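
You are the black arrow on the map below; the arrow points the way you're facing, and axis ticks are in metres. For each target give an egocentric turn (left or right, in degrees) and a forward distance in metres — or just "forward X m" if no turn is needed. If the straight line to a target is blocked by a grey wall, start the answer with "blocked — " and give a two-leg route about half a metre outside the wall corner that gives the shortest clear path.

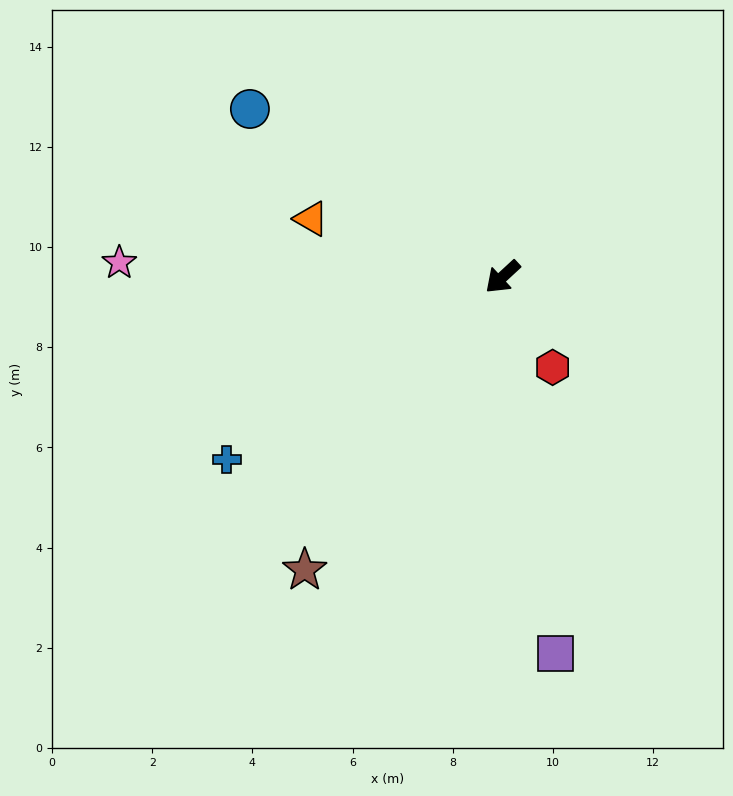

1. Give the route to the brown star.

turn left 13°, forward 7.1 m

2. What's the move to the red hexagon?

turn left 76°, forward 2.1 m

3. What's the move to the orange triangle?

turn right 60°, forward 4.0 m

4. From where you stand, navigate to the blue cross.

turn right 9°, forward 6.6 m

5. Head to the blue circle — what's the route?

turn right 76°, forward 6.1 m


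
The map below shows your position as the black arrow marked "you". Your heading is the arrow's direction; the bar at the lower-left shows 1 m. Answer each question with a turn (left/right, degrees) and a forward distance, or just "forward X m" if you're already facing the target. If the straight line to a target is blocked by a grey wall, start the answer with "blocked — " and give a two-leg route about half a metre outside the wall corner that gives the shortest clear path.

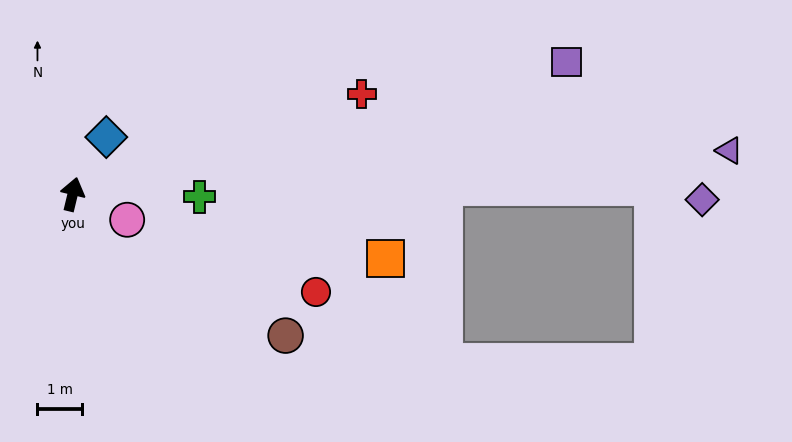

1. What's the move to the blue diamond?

turn right 17°, forward 1.5 m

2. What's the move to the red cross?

turn right 57°, forward 6.9 m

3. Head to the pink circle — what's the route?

turn right 102°, forward 1.4 m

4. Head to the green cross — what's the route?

turn right 78°, forward 2.9 m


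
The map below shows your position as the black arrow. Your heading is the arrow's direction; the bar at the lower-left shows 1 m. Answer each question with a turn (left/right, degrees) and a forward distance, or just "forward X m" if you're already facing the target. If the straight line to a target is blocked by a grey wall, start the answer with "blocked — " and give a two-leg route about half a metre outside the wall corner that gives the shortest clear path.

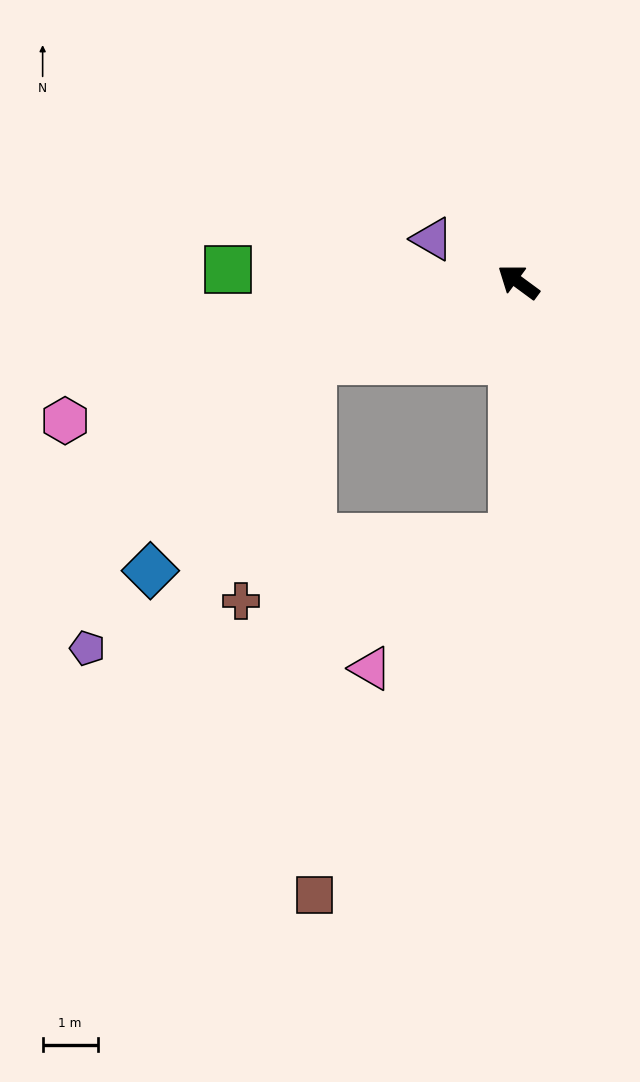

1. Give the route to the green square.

turn left 34°, forward 5.3 m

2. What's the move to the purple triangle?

turn left 10°, forward 1.7 m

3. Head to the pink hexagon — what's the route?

turn left 53°, forward 8.6 m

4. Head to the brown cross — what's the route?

blocked — turn left 57°, forward 4.0 m, then turn left 53°, forward 4.5 m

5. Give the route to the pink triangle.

blocked — turn left 125°, forward 4.6 m, then turn right 46°, forward 3.5 m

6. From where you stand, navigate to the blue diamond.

blocked — turn left 57°, forward 4.0 m, then turn left 32°, forward 4.8 m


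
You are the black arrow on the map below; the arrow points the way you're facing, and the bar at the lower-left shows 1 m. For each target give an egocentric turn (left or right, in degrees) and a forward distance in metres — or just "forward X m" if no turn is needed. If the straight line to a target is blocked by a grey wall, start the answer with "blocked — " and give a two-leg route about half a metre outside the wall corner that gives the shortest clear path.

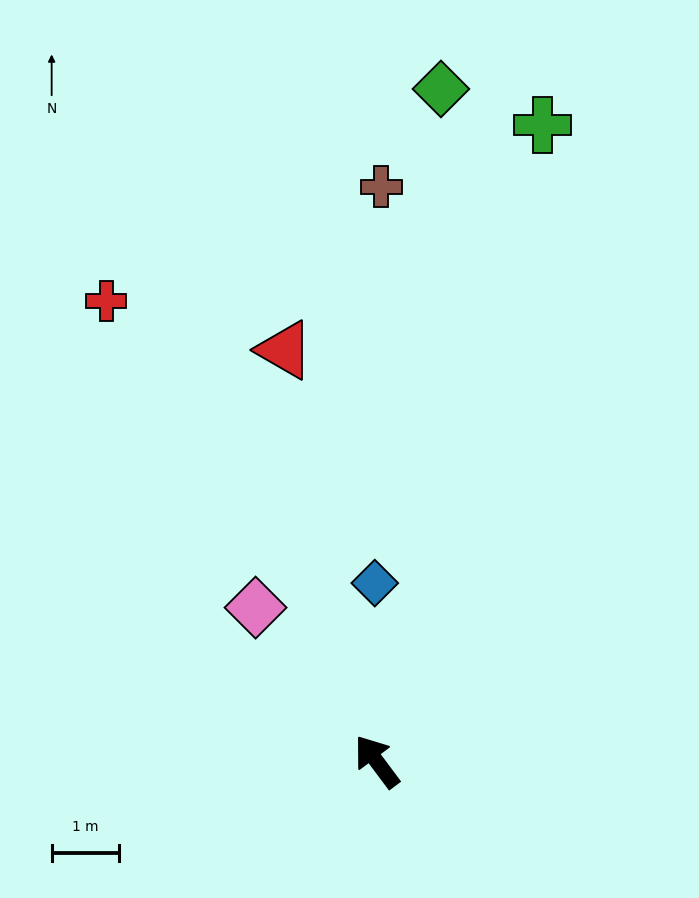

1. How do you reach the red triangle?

turn right 24°, forward 6.2 m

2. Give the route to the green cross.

turn right 51°, forward 9.7 m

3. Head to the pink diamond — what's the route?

forward 2.9 m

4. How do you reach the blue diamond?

turn right 36°, forward 2.6 m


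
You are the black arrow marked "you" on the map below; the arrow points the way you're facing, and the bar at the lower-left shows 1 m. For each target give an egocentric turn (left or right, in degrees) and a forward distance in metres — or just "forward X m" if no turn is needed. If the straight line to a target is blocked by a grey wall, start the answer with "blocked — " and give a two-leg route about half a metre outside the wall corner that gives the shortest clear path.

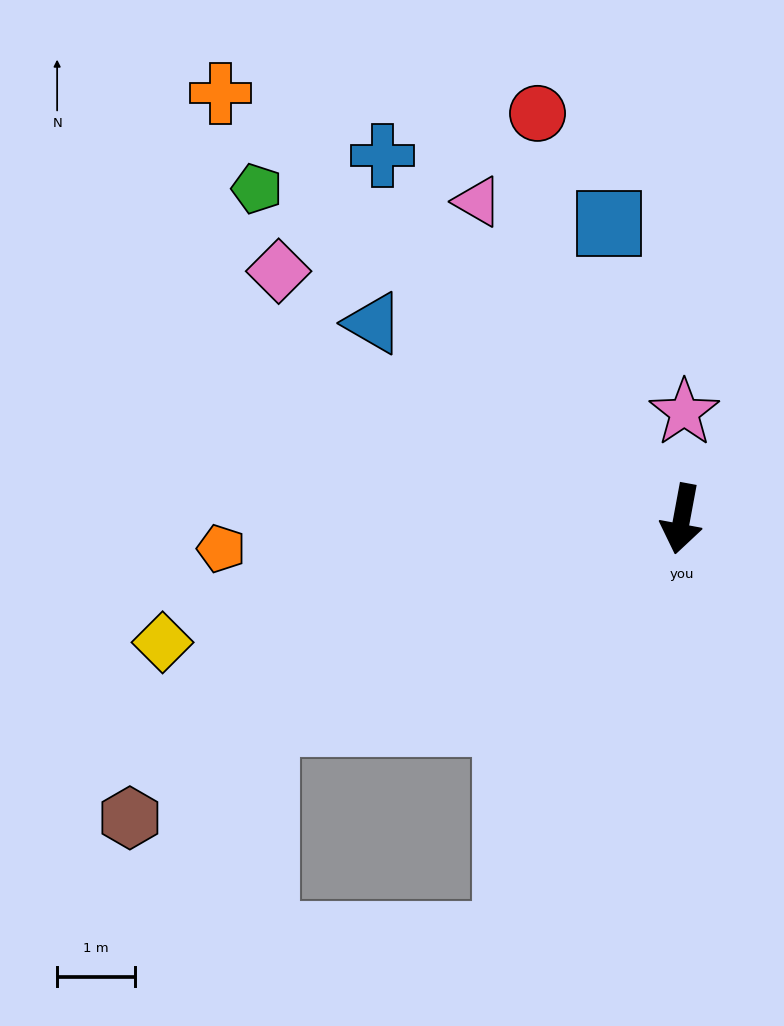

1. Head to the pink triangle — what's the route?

turn right 137°, forward 4.9 m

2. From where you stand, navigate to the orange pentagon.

turn right 76°, forward 6.0 m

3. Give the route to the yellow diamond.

turn right 66°, forward 6.9 m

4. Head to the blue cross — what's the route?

turn right 130°, forward 6.1 m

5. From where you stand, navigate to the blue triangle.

turn right 112°, forward 4.7 m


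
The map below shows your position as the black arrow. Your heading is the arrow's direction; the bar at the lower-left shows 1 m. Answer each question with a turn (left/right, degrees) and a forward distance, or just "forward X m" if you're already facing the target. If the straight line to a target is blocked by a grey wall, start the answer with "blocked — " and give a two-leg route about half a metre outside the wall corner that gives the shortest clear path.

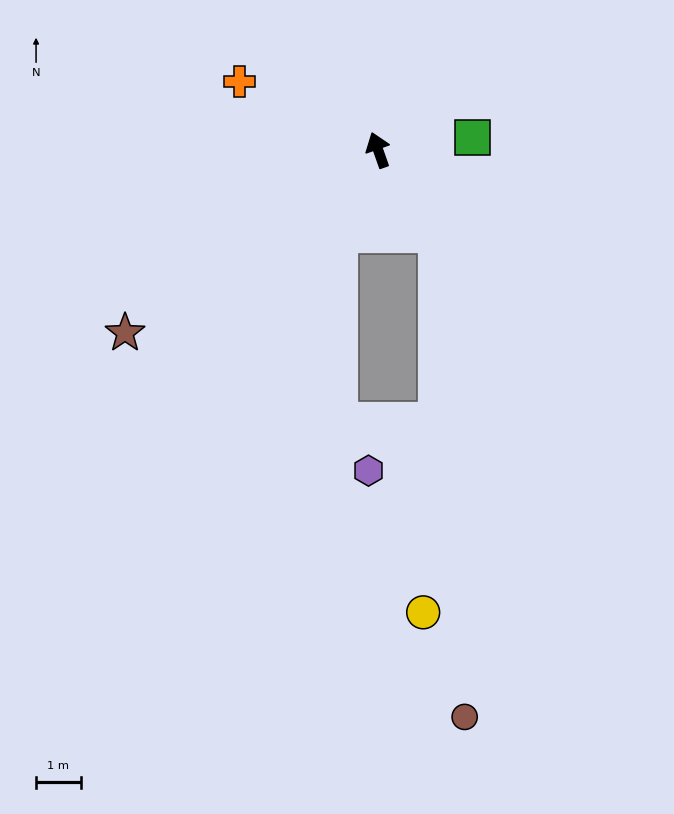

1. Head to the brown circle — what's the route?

blocked — turn right 164°, forward 2.3 m, then turn right 32°, forward 10.8 m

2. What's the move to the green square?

turn right 102°, forward 2.1 m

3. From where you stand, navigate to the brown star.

turn left 106°, forward 7.0 m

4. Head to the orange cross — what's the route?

turn left 44°, forward 3.4 m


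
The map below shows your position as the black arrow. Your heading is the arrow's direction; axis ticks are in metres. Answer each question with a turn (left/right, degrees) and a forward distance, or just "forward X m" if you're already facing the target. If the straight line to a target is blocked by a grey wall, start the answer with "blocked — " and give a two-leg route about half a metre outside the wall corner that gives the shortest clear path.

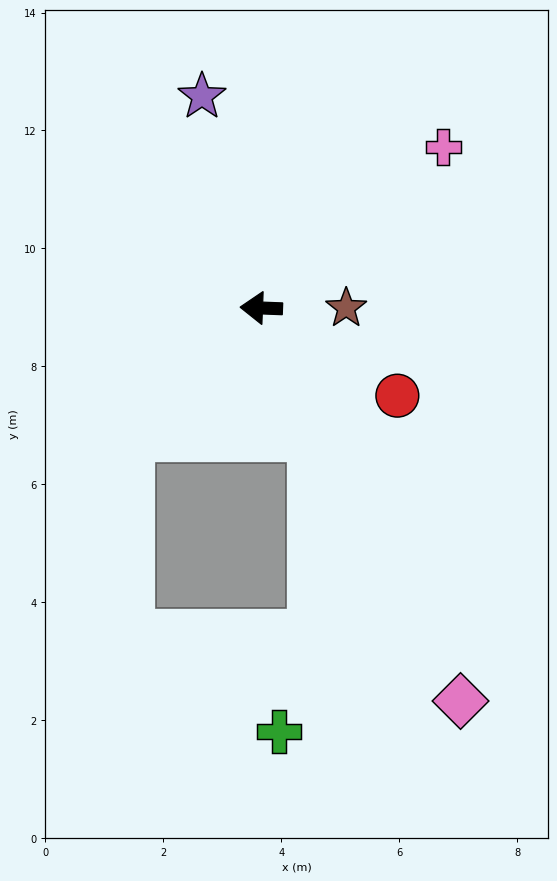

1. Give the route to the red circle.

turn left 149°, forward 2.7 m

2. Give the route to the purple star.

turn right 72°, forward 3.7 m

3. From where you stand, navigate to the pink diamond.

turn left 119°, forward 7.5 m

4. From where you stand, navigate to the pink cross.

turn right 136°, forward 4.1 m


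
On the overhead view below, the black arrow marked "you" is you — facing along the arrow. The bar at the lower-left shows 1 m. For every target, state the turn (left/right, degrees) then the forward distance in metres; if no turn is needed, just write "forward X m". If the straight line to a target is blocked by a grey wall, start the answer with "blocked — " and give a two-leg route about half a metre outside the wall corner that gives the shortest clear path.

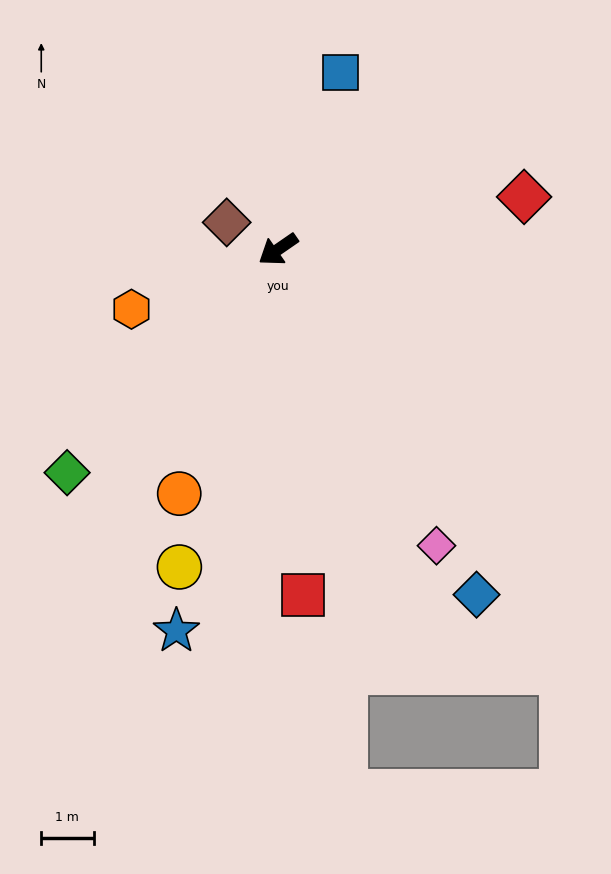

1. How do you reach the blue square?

turn right 144°, forward 3.6 m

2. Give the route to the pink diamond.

turn left 83°, forward 6.4 m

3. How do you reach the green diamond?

turn left 12°, forward 5.9 m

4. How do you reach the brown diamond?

turn right 62°, forward 1.1 m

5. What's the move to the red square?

turn left 59°, forward 6.6 m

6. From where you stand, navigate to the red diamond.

turn left 157°, forward 4.8 m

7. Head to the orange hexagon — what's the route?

turn right 12°, forward 3.0 m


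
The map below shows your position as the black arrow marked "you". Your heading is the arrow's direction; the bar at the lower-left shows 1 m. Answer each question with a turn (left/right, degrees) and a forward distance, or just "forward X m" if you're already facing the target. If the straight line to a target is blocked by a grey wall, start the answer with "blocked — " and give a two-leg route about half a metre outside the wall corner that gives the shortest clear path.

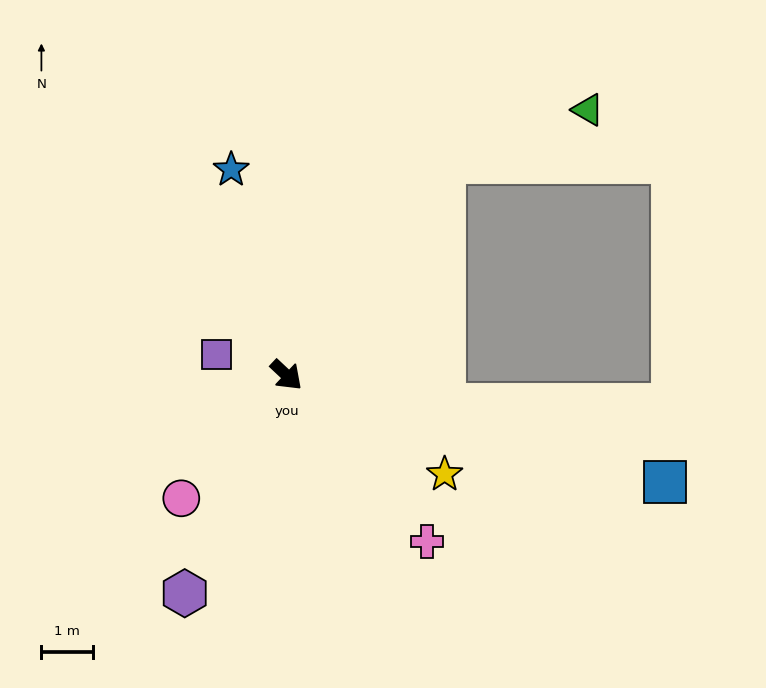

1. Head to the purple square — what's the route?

turn right 153°, forward 1.4 m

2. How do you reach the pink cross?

turn right 7°, forward 4.3 m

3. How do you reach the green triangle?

blocked — turn left 97°, forward 5.2 m, then turn right 34°, forward 3.0 m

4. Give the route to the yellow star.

turn left 11°, forward 3.6 m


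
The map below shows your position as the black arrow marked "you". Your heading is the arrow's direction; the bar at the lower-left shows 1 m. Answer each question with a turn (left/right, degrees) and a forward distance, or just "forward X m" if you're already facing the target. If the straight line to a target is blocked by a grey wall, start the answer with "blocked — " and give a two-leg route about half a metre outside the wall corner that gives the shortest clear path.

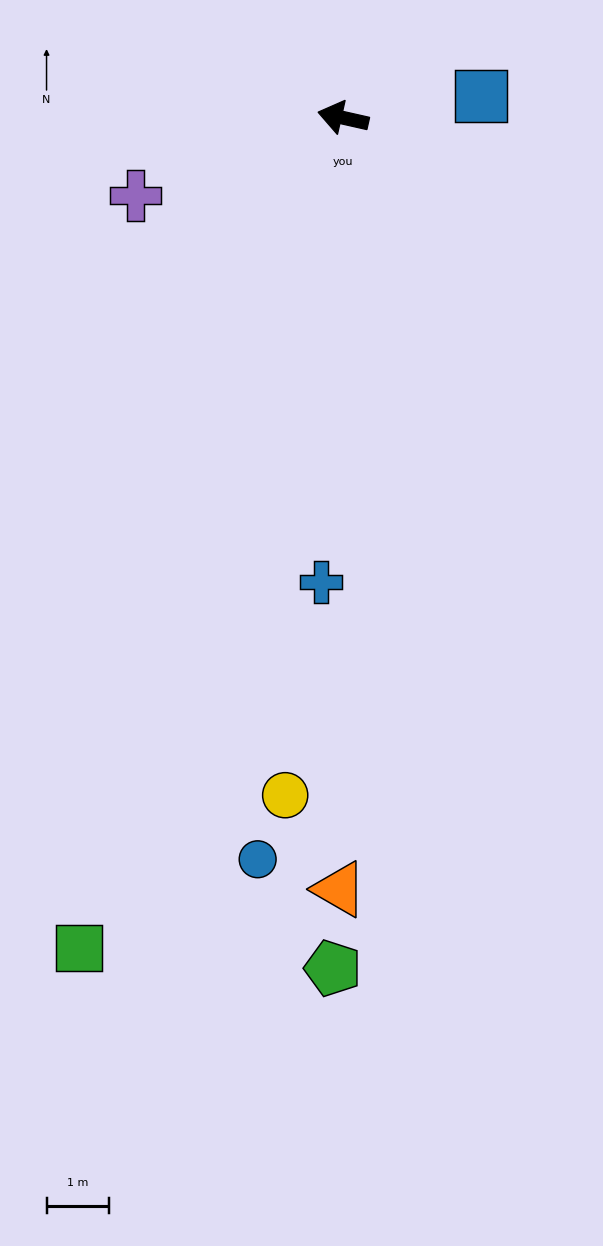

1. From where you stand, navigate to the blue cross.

turn left 100°, forward 7.4 m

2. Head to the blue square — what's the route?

turn right 158°, forward 2.2 m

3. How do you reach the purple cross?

turn left 33°, forward 3.5 m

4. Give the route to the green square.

turn left 85°, forward 13.9 m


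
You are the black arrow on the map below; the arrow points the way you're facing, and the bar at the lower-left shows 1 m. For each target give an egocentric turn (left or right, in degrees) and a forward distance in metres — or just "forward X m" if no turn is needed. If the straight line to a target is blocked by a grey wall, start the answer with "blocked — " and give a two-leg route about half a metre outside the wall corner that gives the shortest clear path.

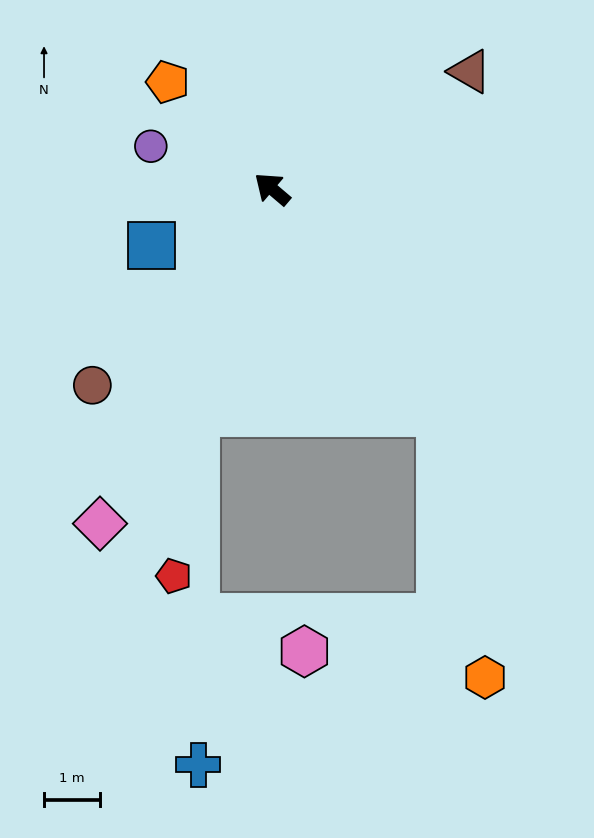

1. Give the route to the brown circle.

turn left 88°, forward 4.8 m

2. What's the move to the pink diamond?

turn left 103°, forward 6.8 m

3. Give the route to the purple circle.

turn left 21°, forward 2.3 m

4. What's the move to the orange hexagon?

blocked — turn left 167°, forward 5.0 m, then turn right 27°, forward 4.8 m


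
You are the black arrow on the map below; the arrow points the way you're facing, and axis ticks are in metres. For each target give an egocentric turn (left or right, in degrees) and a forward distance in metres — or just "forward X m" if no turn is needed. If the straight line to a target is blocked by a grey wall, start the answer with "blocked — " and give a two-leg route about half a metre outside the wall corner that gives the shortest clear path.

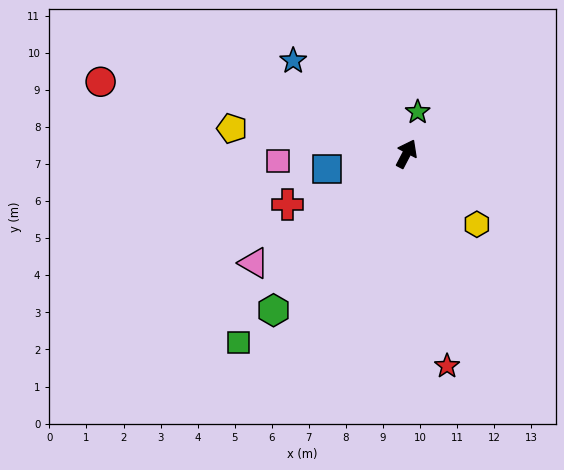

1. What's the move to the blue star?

turn left 78°, forward 4.0 m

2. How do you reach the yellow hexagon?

turn right 108°, forward 2.7 m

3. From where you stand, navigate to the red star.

turn right 142°, forward 5.8 m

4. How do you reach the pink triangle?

turn left 153°, forward 5.1 m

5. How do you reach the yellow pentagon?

turn left 109°, forward 4.8 m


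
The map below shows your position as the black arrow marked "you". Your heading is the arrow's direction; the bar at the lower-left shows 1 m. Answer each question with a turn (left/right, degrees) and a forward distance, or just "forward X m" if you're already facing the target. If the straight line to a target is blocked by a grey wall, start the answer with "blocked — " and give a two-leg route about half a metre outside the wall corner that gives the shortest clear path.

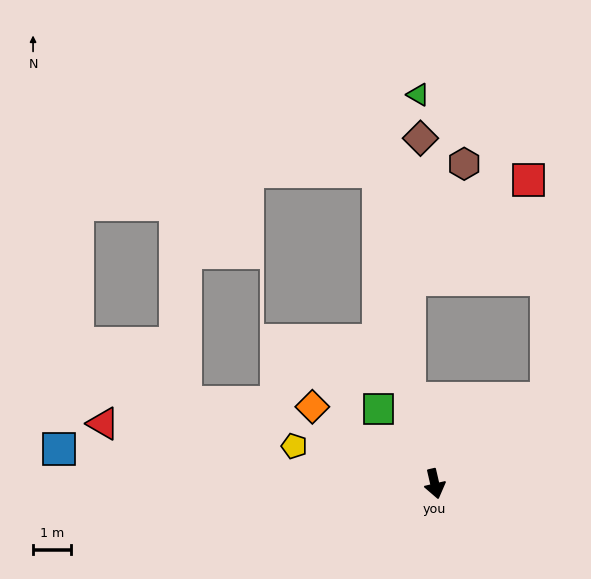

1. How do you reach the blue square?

turn right 108°, forward 9.9 m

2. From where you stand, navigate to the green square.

turn right 156°, forward 2.5 m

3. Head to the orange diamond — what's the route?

turn right 135°, forward 3.8 m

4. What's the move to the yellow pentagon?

turn right 118°, forward 3.8 m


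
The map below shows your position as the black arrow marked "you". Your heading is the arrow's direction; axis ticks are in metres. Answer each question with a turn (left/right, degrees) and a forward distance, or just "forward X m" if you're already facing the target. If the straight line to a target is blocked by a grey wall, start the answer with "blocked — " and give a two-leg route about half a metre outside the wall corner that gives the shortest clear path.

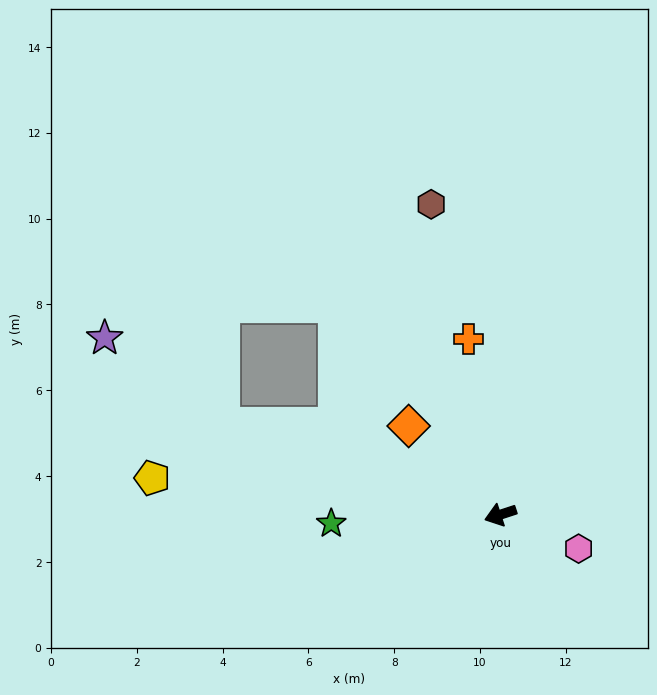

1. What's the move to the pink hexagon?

turn left 138°, forward 2.0 m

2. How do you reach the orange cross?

turn right 98°, forward 4.2 m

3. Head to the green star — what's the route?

turn right 15°, forward 3.9 m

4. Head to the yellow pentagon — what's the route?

turn right 24°, forward 8.2 m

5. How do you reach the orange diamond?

turn right 62°, forward 3.0 m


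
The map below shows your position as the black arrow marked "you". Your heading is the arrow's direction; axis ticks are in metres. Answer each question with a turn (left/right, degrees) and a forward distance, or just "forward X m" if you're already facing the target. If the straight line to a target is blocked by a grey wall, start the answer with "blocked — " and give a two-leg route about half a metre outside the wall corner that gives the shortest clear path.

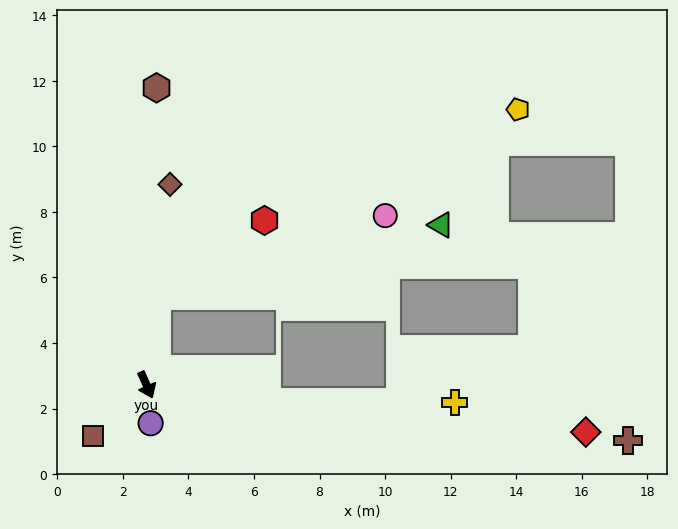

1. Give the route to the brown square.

turn right 70°, forward 2.3 m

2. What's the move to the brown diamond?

turn left 149°, forward 6.2 m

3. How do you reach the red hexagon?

blocked — turn left 149°, forward 2.7 m, then turn right 48°, forward 4.0 m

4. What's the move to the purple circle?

turn right 18°, forward 1.2 m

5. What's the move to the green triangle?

blocked — turn left 149°, forward 2.7 m, then turn right 69°, forward 8.9 m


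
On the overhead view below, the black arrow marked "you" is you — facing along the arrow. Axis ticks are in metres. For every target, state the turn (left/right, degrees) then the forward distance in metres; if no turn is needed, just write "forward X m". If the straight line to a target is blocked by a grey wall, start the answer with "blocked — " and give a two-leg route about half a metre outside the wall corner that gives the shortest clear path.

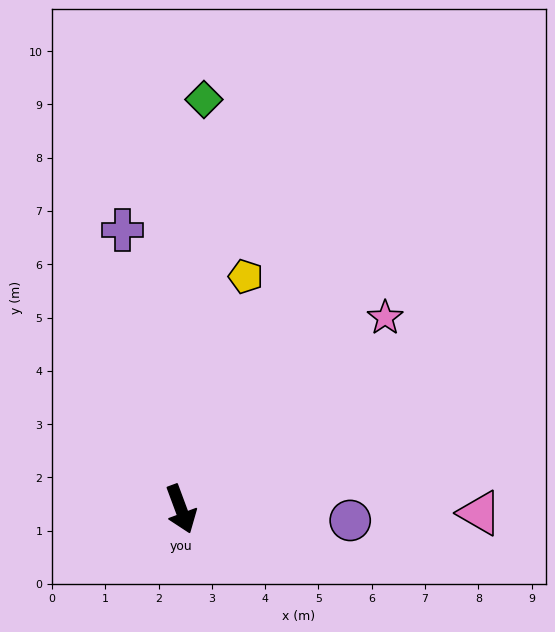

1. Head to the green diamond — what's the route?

turn left 156°, forward 7.7 m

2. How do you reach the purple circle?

turn left 66°, forward 3.2 m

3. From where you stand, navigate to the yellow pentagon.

turn left 144°, forward 4.5 m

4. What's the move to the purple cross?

turn left 171°, forward 5.3 m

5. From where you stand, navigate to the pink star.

turn left 113°, forward 5.3 m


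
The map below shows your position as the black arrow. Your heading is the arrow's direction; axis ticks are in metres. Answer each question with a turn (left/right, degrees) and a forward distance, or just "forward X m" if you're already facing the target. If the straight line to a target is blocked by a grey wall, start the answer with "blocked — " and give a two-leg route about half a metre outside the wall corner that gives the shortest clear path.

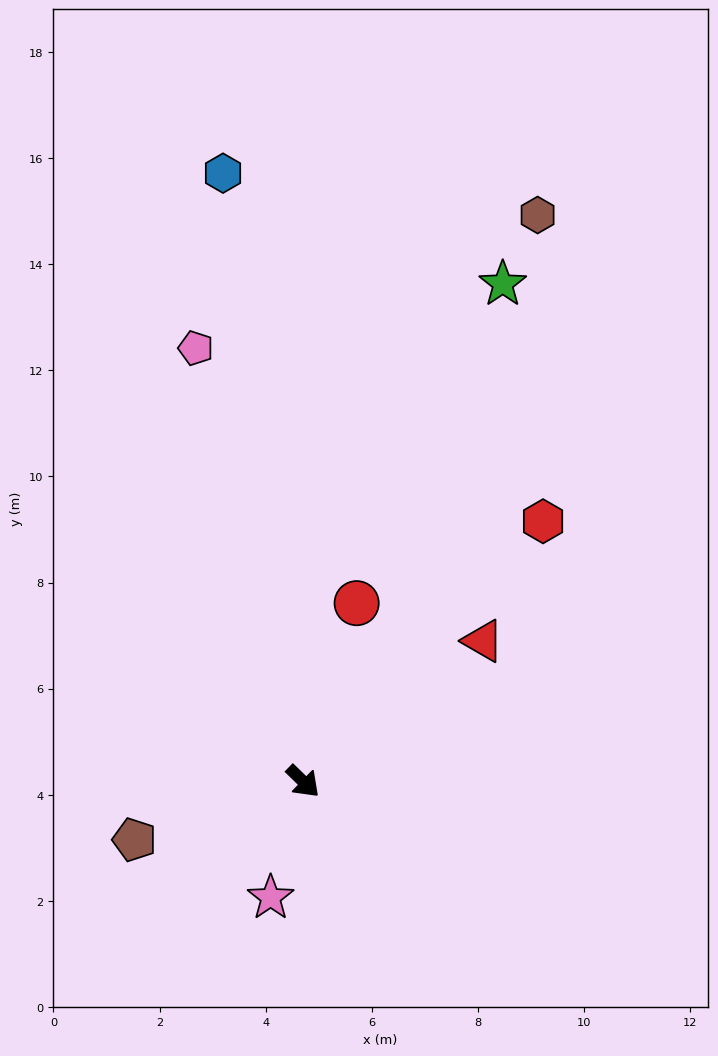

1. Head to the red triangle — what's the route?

turn left 82°, forward 4.3 m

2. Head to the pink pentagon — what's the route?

turn left 148°, forward 8.4 m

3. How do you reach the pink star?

turn right 61°, forward 2.3 m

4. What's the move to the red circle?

turn left 118°, forward 3.5 m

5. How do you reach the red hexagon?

turn left 92°, forward 6.7 m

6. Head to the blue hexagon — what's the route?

turn left 142°, forward 11.6 m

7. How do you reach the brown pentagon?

turn right 117°, forward 3.4 m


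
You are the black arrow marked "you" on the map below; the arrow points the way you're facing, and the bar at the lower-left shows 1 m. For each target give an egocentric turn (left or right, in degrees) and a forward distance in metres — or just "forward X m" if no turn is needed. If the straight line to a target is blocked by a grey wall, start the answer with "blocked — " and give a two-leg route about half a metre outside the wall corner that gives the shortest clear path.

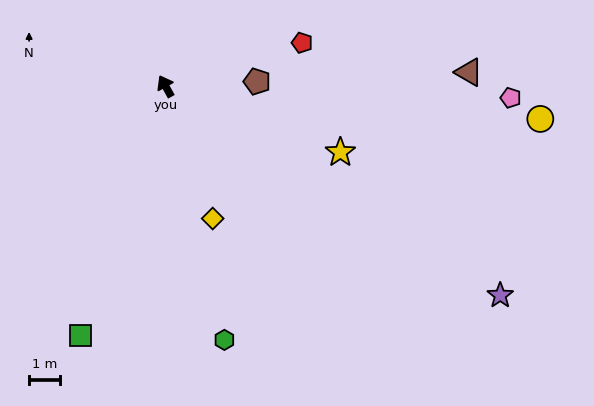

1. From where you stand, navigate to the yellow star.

turn right 140°, forward 6.0 m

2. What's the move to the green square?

turn left 132°, forward 8.5 m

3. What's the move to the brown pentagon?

turn right 116°, forward 3.0 m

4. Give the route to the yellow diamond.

turn left 171°, forward 4.5 m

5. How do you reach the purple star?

turn right 151°, forward 12.8 m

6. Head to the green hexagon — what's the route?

turn left 164°, forward 8.4 m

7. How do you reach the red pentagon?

turn right 101°, forward 4.6 m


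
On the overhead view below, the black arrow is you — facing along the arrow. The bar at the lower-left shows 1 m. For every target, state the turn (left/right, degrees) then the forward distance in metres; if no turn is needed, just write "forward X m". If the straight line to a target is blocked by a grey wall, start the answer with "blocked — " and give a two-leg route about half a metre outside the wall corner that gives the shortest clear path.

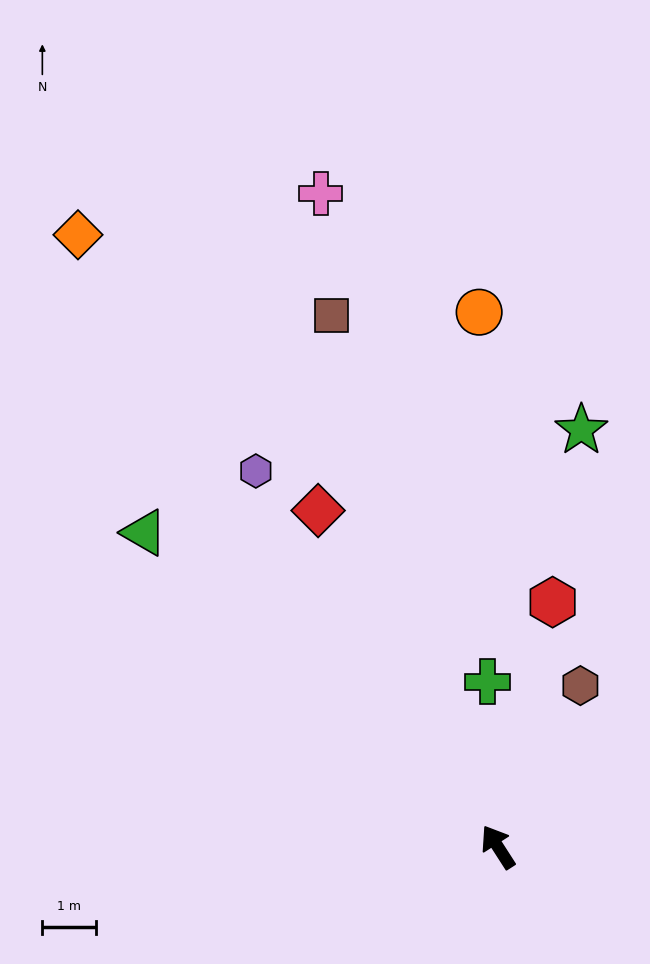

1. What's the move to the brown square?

turn right 15°, forward 10.3 m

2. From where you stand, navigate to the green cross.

turn right 29°, forward 3.1 m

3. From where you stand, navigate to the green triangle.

turn left 16°, forward 8.8 m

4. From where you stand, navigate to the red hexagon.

turn right 45°, forward 4.7 m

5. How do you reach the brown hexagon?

turn right 60°, forward 3.4 m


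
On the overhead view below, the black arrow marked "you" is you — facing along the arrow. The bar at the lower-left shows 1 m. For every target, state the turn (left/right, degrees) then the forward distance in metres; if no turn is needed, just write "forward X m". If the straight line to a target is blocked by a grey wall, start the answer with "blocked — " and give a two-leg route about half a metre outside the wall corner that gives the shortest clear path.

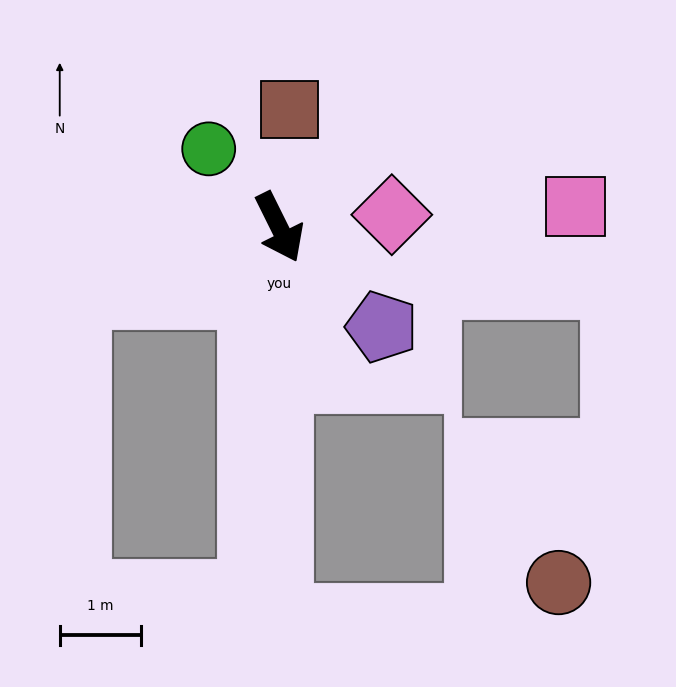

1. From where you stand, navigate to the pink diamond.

turn left 70°, forward 1.4 m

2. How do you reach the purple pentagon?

turn left 19°, forward 1.8 m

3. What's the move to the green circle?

turn right 164°, forward 1.3 m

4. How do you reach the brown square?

turn left 149°, forward 1.5 m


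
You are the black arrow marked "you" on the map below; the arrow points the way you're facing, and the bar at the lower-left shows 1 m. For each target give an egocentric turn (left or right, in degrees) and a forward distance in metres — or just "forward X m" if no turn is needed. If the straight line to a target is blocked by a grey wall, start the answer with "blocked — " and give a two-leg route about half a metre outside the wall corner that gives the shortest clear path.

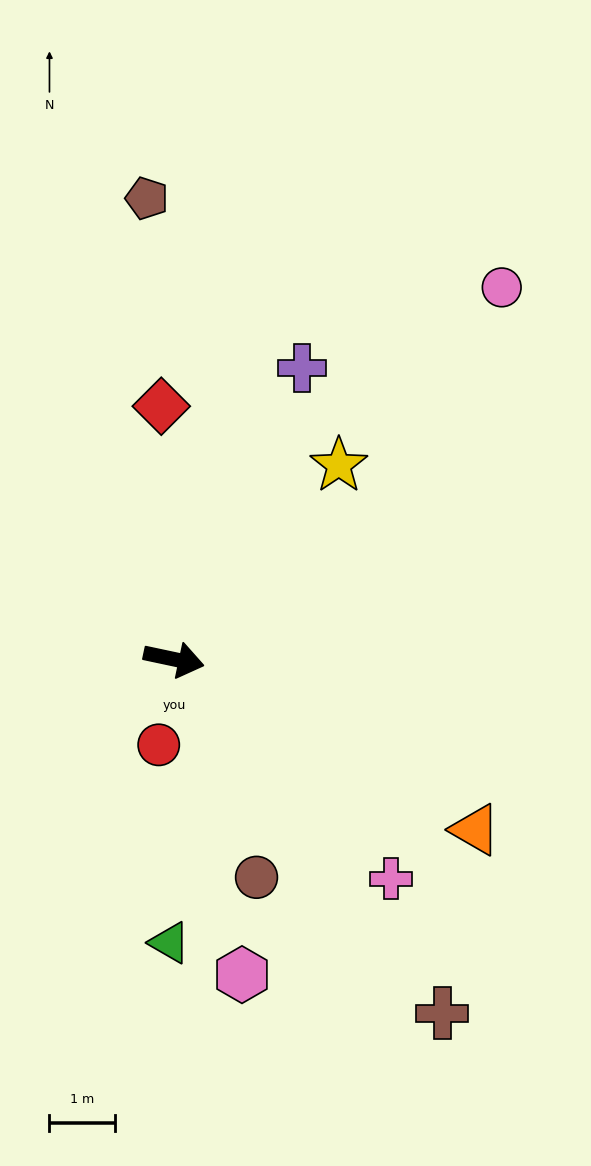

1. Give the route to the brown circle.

turn right 57°, forward 3.6 m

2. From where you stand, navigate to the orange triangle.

turn right 18°, forward 5.3 m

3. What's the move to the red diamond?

turn left 105°, forward 3.9 m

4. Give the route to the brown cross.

turn right 41°, forward 6.8 m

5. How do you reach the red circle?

turn right 88°, forward 1.3 m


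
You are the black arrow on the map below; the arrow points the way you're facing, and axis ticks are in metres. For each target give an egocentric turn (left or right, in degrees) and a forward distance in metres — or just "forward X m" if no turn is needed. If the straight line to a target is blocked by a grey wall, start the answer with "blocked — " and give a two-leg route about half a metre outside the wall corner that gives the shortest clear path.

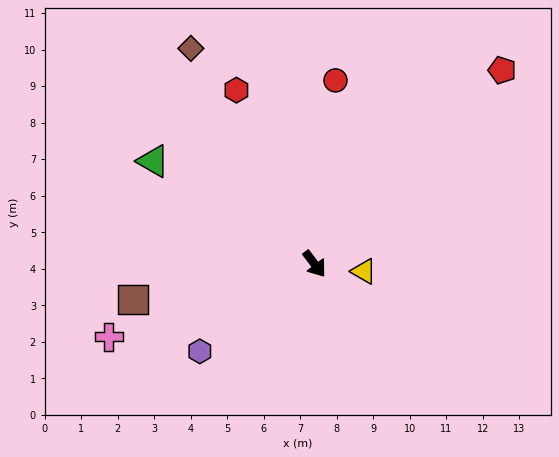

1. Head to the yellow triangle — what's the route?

turn left 44°, forward 1.4 m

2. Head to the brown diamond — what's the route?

turn left 173°, forward 6.8 m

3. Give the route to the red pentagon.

turn left 99°, forward 7.4 m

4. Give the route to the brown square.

turn right 116°, forward 5.1 m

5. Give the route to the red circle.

turn left 136°, forward 5.1 m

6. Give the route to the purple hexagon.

turn right 90°, forward 3.9 m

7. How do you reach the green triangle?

turn right 160°, forward 5.2 m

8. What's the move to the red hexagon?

turn left 167°, forward 5.2 m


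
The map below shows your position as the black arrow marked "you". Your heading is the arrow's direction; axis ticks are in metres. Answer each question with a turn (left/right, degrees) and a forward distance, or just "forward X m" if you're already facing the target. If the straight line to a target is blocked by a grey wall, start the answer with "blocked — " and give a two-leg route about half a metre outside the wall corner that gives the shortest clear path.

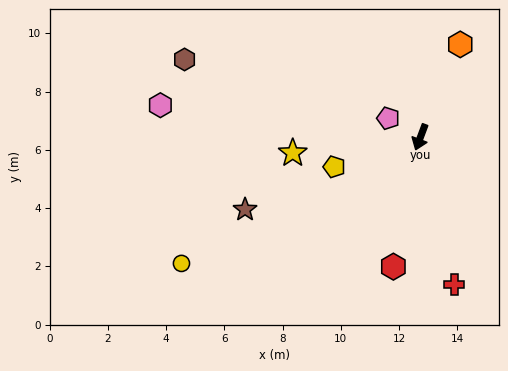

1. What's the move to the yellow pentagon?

turn right 50°, forward 3.1 m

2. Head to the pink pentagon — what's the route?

turn right 100°, forward 1.3 m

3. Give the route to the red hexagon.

turn left 9°, forward 4.5 m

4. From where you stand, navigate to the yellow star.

turn right 62°, forward 4.4 m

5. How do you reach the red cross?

turn left 33°, forward 5.2 m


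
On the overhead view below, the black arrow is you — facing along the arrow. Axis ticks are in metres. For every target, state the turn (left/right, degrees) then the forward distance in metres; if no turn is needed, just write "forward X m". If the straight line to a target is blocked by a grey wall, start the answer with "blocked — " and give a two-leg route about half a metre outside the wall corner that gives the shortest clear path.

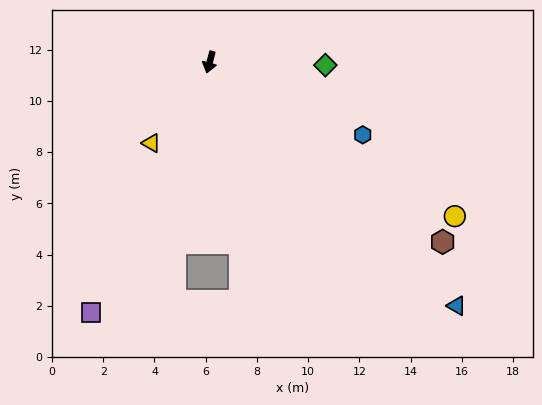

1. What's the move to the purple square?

turn right 10°, forward 10.8 m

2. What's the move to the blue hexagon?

turn left 80°, forward 6.6 m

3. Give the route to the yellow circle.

turn left 73°, forward 11.3 m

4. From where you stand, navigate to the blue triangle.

turn left 60°, forward 13.5 m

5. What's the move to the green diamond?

turn left 104°, forward 4.5 m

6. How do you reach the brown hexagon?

turn left 67°, forward 11.5 m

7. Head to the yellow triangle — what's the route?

turn right 21°, forward 3.9 m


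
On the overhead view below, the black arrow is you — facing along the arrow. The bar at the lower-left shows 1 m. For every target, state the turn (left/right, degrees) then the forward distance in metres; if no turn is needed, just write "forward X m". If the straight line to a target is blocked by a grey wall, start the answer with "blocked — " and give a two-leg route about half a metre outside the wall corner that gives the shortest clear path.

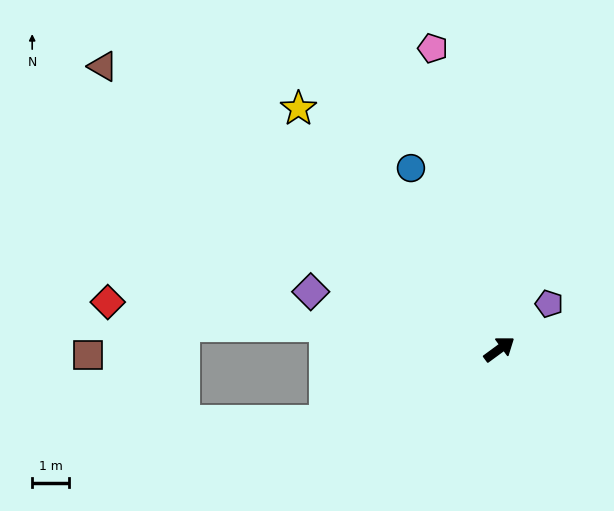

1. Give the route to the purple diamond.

turn left 127°, forward 5.3 m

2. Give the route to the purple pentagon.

turn left 6°, forward 1.8 m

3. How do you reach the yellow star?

turn left 94°, forward 8.4 m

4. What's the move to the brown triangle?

turn left 108°, forward 13.1 m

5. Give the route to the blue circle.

turn left 80°, forward 5.4 m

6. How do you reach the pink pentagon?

turn left 66°, forward 8.3 m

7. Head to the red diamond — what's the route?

turn left 137°, forward 10.6 m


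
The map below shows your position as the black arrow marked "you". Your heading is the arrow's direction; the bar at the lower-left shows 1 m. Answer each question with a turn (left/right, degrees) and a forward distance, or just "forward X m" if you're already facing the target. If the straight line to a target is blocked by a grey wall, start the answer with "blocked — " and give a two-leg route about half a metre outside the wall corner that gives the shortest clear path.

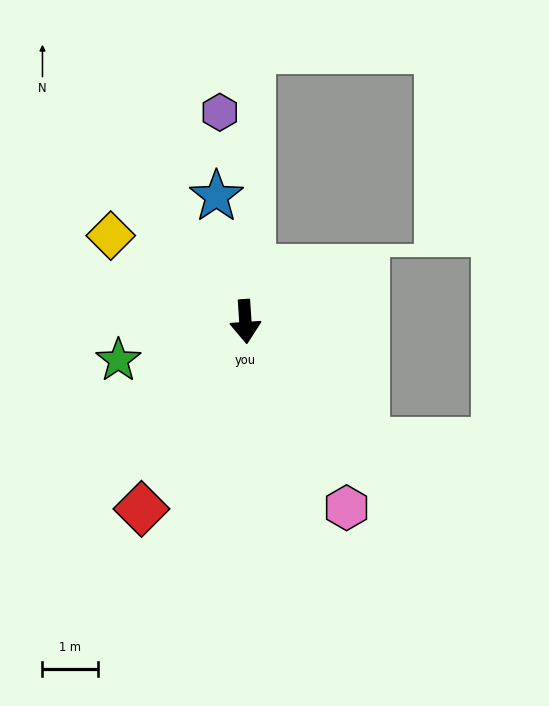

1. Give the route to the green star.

turn right 77°, forward 2.4 m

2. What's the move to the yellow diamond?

turn right 126°, forward 2.9 m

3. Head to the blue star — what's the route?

turn right 171°, forward 2.3 m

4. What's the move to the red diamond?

turn right 33°, forward 3.9 m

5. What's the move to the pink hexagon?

turn left 25°, forward 3.8 m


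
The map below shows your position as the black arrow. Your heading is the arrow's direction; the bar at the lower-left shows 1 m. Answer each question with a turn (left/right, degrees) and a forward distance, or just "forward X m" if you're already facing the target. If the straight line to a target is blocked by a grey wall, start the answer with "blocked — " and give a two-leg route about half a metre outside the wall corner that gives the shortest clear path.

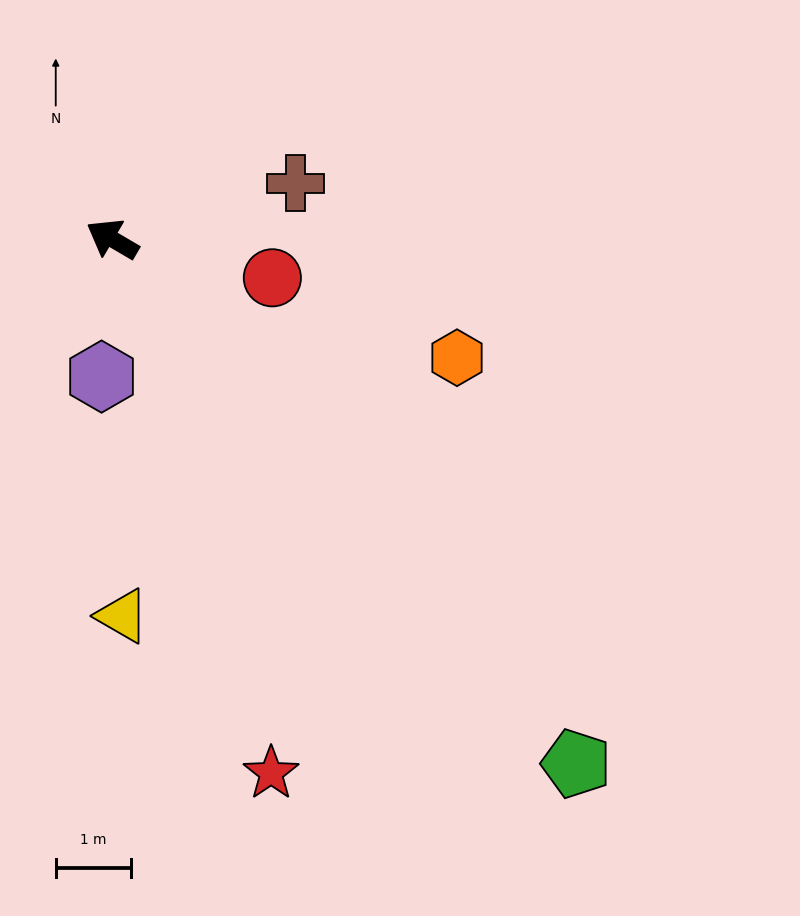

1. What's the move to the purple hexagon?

turn left 116°, forward 1.8 m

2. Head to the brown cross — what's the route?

turn right 133°, forward 2.6 m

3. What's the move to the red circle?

turn right 163°, forward 2.2 m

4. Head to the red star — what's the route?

turn left 137°, forward 7.4 m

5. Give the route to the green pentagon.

turn left 162°, forward 9.4 m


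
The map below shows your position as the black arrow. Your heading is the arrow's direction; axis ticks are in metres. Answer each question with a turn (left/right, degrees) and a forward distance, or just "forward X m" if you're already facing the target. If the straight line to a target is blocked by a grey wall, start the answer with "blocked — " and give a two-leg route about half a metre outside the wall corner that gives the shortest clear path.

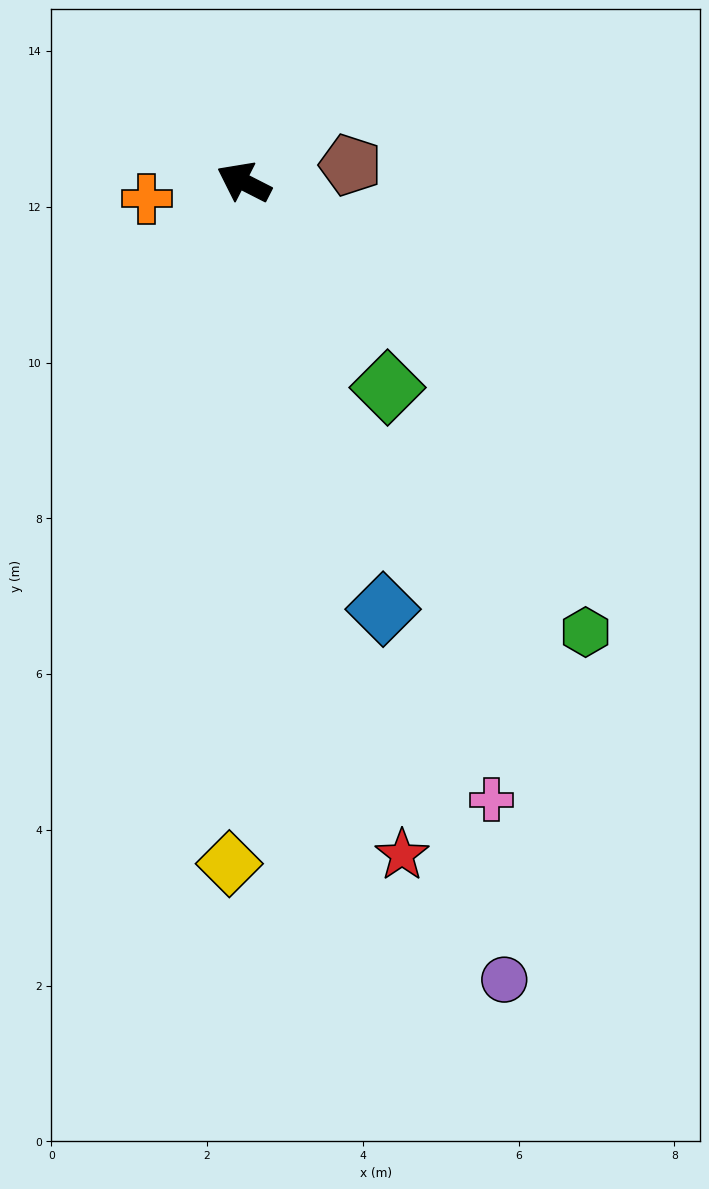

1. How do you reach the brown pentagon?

turn right 144°, forward 1.4 m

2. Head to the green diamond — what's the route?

turn left 152°, forward 3.2 m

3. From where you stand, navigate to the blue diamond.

turn left 135°, forward 5.8 m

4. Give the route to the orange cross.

turn left 37°, forward 1.3 m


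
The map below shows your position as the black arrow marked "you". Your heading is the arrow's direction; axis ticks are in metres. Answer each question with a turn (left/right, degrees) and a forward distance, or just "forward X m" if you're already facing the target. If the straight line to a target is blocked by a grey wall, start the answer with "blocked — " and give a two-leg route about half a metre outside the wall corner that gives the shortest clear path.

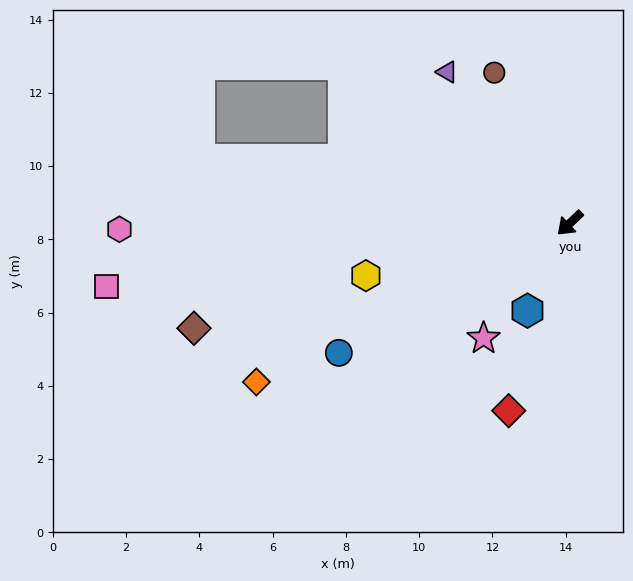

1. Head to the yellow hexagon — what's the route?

turn right 29°, forward 5.8 m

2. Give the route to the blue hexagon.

turn left 21°, forward 2.7 m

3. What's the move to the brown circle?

turn right 107°, forward 4.6 m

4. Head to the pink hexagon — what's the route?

turn right 42°, forward 12.3 m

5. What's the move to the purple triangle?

turn right 94°, forward 5.3 m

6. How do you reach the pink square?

turn right 35°, forward 12.8 m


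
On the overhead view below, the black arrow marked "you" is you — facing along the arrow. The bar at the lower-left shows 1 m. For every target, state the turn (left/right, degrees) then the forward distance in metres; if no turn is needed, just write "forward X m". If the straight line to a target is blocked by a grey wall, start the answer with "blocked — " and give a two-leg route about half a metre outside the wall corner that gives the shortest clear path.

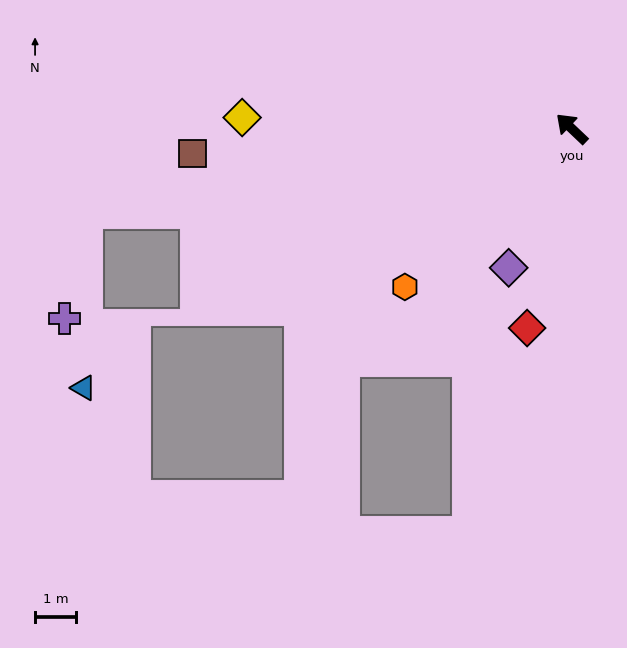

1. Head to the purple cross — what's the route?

blocked — turn left 53°, forward 12.1 m, then turn left 69°, forward 2.7 m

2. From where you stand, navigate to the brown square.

turn left 47°, forward 9.3 m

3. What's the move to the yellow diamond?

turn left 42°, forward 8.1 m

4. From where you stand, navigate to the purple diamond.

turn left 109°, forward 3.8 m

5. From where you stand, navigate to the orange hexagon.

turn left 87°, forward 5.6 m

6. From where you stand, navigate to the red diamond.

turn left 121°, forward 5.0 m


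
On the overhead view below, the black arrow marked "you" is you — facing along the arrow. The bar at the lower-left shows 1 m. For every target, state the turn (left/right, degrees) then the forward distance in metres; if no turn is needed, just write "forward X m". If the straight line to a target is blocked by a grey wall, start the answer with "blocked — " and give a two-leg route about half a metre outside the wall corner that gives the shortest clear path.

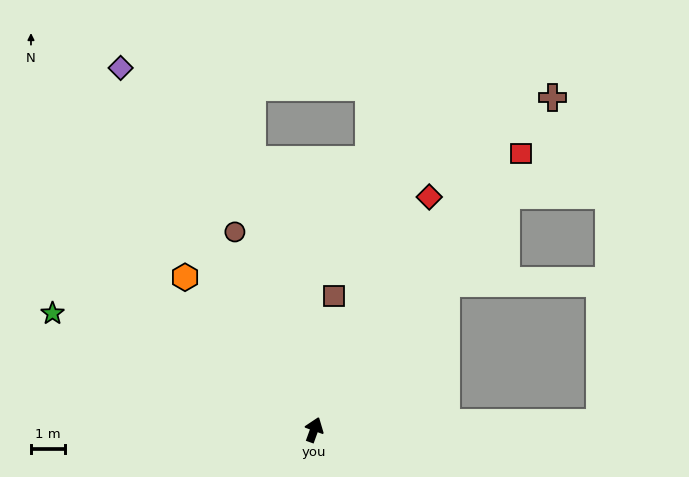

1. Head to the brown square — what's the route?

turn left 11°, forward 4.0 m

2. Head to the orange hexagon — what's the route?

turn left 60°, forward 5.9 m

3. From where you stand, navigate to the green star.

turn left 86°, forward 8.4 m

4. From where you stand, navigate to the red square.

turn right 17°, forward 10.2 m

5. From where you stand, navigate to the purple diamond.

turn left 48°, forward 12.1 m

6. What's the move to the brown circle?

turn left 42°, forward 6.3 m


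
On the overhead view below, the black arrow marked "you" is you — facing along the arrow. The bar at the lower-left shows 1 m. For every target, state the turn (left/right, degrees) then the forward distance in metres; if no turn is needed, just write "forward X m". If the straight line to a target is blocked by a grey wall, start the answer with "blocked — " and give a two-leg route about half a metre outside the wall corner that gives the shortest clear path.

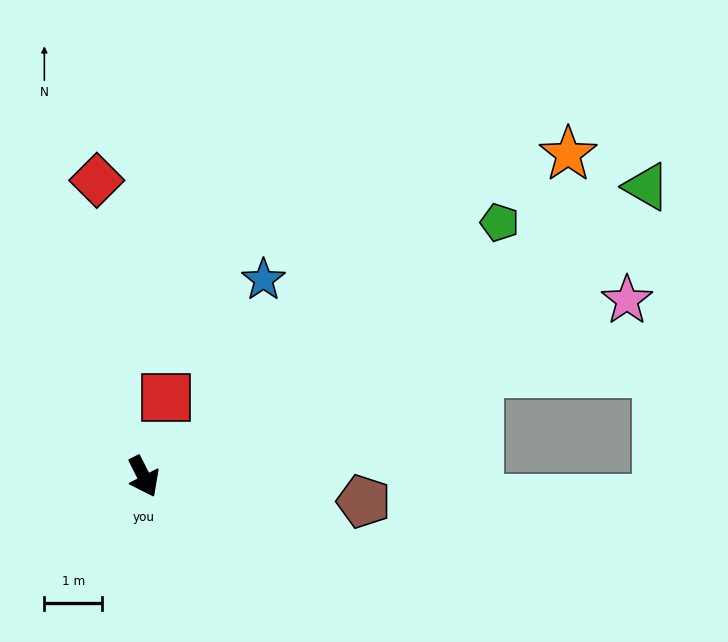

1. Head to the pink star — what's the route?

turn left 83°, forward 8.9 m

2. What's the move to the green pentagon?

turn left 99°, forward 7.6 m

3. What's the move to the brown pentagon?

turn left 57°, forward 3.8 m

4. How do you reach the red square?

turn left 138°, forward 1.4 m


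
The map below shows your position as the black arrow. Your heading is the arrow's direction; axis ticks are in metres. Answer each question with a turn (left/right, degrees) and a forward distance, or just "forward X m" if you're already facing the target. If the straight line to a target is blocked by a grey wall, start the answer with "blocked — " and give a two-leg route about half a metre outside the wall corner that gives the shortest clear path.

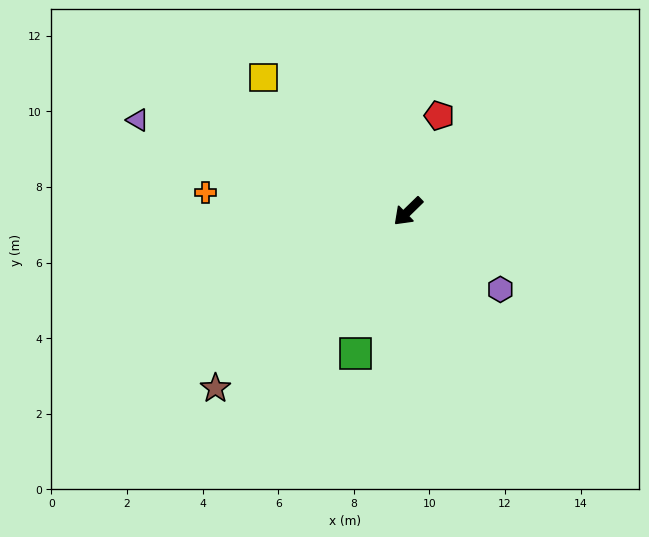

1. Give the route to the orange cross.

turn right 50°, forward 5.4 m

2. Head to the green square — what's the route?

turn left 26°, forward 4.0 m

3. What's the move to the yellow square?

turn right 87°, forward 5.2 m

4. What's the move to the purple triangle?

turn right 63°, forward 7.5 m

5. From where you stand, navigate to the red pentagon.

turn right 152°, forward 2.7 m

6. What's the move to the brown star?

forward 6.9 m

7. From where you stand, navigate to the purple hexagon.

turn left 96°, forward 3.2 m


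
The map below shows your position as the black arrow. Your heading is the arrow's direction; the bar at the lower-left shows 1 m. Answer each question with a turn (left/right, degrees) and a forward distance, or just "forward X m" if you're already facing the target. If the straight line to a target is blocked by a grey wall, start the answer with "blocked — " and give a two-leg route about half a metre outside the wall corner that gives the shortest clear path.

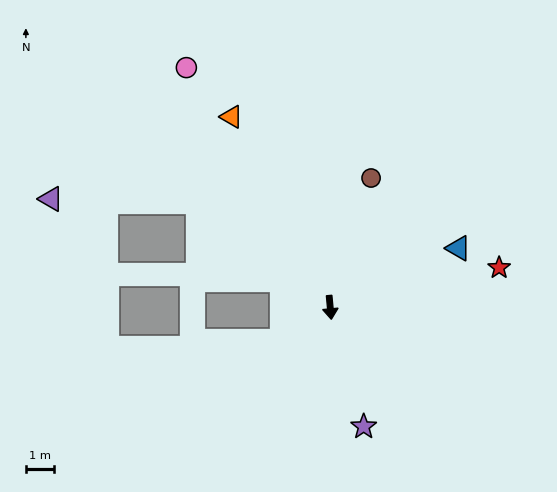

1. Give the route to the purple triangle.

blocked — turn right 134°, forward 6.1 m, then turn left 37°, forward 5.3 m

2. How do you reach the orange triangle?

turn right 158°, forward 7.7 m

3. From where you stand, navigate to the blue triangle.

turn left 109°, forward 5.1 m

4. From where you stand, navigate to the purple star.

turn left 10°, forward 4.4 m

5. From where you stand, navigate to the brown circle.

turn left 157°, forward 4.9 m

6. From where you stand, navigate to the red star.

turn left 98°, forward 6.2 m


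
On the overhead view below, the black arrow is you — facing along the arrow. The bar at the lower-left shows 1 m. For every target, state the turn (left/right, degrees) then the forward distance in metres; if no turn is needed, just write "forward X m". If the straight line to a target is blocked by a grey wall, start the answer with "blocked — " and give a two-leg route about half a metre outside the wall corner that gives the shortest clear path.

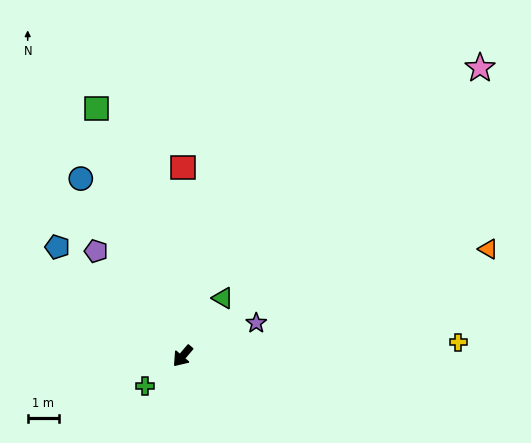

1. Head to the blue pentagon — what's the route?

turn right 91°, forward 5.4 m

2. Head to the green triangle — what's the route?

turn right 174°, forward 2.3 m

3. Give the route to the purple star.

turn left 155°, forward 2.6 m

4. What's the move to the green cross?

turn right 11°, forward 1.6 m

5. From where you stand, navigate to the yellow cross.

turn left 133°, forward 9.0 m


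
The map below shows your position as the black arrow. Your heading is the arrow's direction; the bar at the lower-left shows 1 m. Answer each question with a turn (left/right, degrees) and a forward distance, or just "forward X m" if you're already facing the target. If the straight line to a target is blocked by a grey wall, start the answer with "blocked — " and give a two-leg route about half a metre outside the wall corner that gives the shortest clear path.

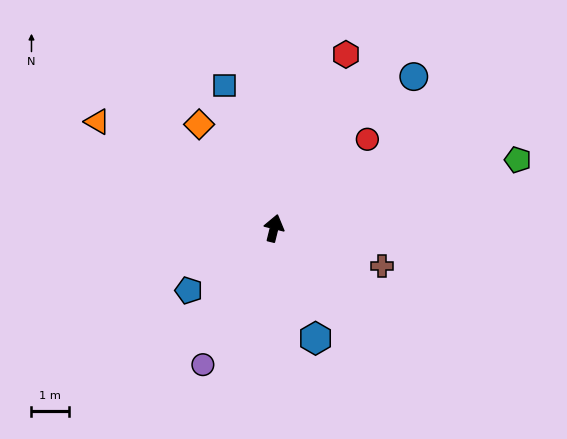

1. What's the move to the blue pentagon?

turn left 140°, forward 2.8 m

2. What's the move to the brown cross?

turn right 95°, forward 3.1 m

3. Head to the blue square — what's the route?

turn left 33°, forward 4.1 m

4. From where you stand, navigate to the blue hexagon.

turn right 146°, forward 3.2 m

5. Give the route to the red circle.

turn right 32°, forward 3.5 m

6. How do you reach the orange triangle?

turn left 73°, forward 5.5 m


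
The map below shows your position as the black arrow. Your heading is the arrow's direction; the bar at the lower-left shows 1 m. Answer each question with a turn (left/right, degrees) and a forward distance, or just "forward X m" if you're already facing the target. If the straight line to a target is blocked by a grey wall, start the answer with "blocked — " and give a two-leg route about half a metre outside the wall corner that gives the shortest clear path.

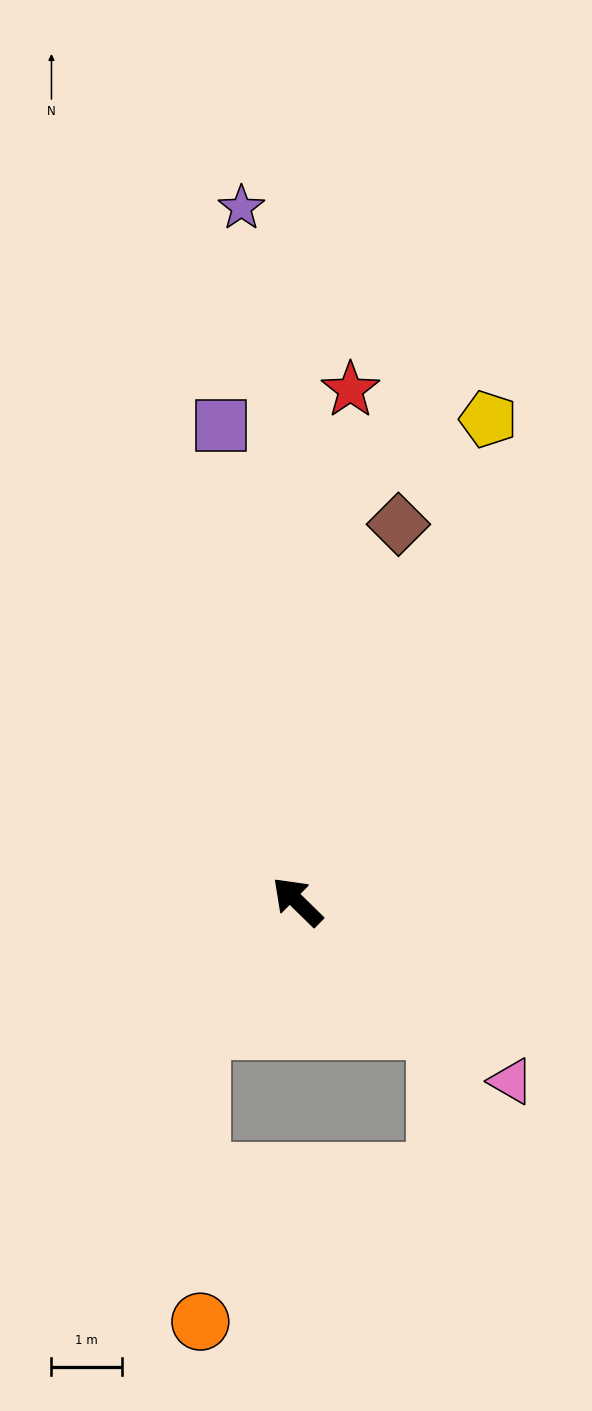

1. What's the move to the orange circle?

blocked — turn left 97°, forward 2.3 m, then turn left 37°, forward 4.2 m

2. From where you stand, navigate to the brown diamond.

turn right 61°, forward 5.6 m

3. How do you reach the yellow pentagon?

turn right 67°, forward 7.4 m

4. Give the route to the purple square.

turn right 36°, forward 6.9 m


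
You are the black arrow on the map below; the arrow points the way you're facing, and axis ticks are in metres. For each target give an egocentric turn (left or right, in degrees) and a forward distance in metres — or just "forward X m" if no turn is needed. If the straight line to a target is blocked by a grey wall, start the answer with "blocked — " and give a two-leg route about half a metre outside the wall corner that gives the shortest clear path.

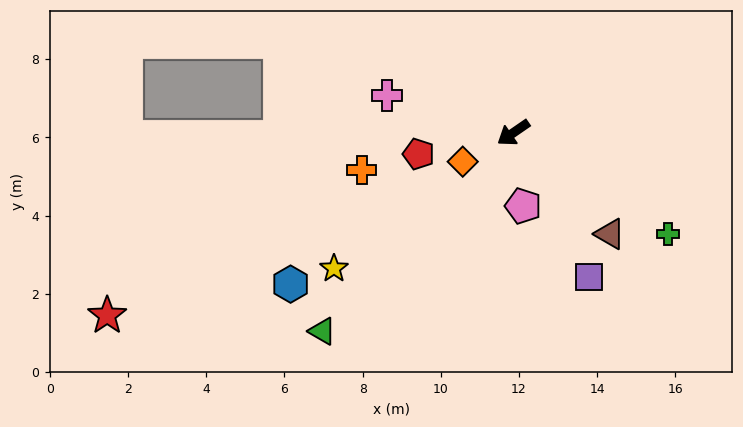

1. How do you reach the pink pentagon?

turn left 63°, forward 1.9 m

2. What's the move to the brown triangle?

turn left 99°, forward 3.6 m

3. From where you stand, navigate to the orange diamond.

turn right 5°, forward 1.5 m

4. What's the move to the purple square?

turn left 83°, forward 4.2 m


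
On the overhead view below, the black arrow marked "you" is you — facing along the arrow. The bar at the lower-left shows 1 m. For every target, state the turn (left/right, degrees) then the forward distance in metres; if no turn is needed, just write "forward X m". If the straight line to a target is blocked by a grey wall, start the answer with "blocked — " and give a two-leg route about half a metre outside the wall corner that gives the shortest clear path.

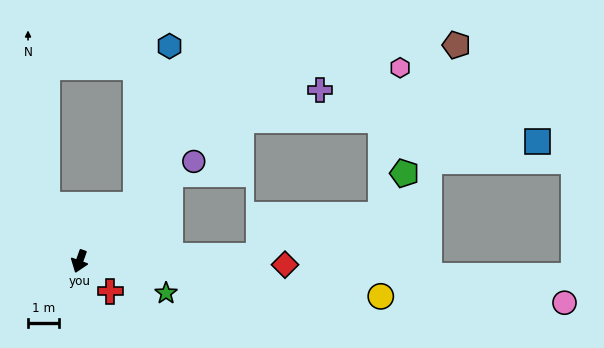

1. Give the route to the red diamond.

turn left 109°, forward 6.7 m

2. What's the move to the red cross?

turn left 66°, forward 1.4 m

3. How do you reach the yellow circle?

turn left 103°, forward 9.9 m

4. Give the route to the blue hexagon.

blocked — turn left 155°, forward 2.6 m, then turn left 33°, forward 5.3 m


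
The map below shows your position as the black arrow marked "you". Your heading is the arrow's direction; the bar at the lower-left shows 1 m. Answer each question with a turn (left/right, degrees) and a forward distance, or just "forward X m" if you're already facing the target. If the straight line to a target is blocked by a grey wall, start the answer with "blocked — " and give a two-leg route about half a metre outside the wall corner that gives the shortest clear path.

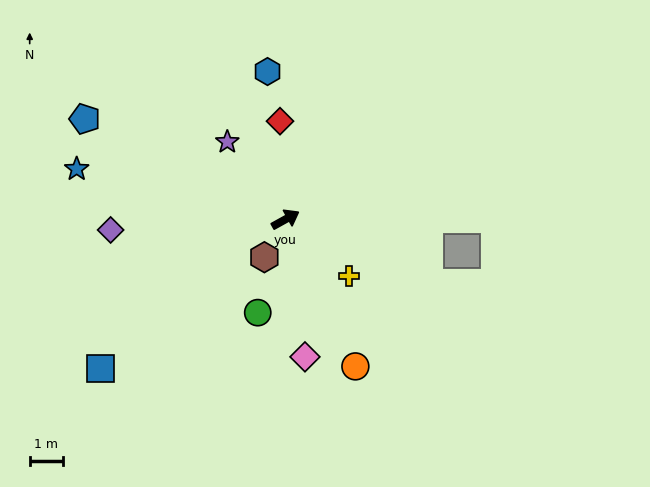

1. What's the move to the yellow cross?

turn right 71°, forward 2.6 m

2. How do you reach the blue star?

turn left 137°, forward 6.5 m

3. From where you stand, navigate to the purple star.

turn left 98°, forward 3.0 m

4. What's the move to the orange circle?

turn right 94°, forward 5.0 m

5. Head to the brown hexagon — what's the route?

turn right 148°, forward 1.3 m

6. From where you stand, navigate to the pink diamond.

turn right 111°, forward 4.2 m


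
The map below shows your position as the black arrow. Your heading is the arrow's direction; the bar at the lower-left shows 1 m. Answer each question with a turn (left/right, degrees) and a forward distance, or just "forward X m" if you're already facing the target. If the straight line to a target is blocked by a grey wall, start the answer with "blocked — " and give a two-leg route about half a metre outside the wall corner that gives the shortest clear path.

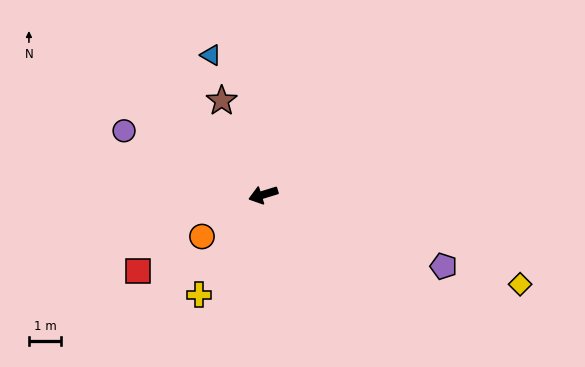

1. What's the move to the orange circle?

turn left 17°, forward 2.3 m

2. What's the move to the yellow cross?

turn left 40°, forward 3.7 m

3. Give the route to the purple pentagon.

turn left 141°, forward 6.0 m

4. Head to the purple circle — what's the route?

turn right 42°, forward 4.7 m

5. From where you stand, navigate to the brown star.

turn right 83°, forward 3.2 m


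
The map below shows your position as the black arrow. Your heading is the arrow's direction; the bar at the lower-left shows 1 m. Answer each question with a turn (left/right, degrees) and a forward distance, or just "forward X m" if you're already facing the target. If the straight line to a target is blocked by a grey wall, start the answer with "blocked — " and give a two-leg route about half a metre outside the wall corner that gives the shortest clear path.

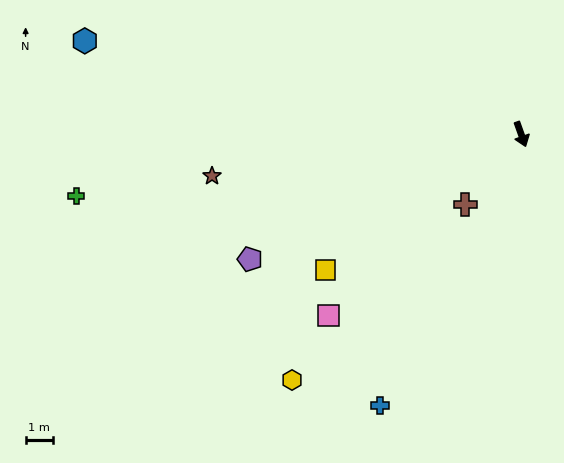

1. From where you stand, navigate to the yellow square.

turn right 75°, forward 8.7 m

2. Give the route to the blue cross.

turn right 47°, forward 11.1 m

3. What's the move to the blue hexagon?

turn right 122°, forward 16.2 m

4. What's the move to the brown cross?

turn right 58°, forward 3.3 m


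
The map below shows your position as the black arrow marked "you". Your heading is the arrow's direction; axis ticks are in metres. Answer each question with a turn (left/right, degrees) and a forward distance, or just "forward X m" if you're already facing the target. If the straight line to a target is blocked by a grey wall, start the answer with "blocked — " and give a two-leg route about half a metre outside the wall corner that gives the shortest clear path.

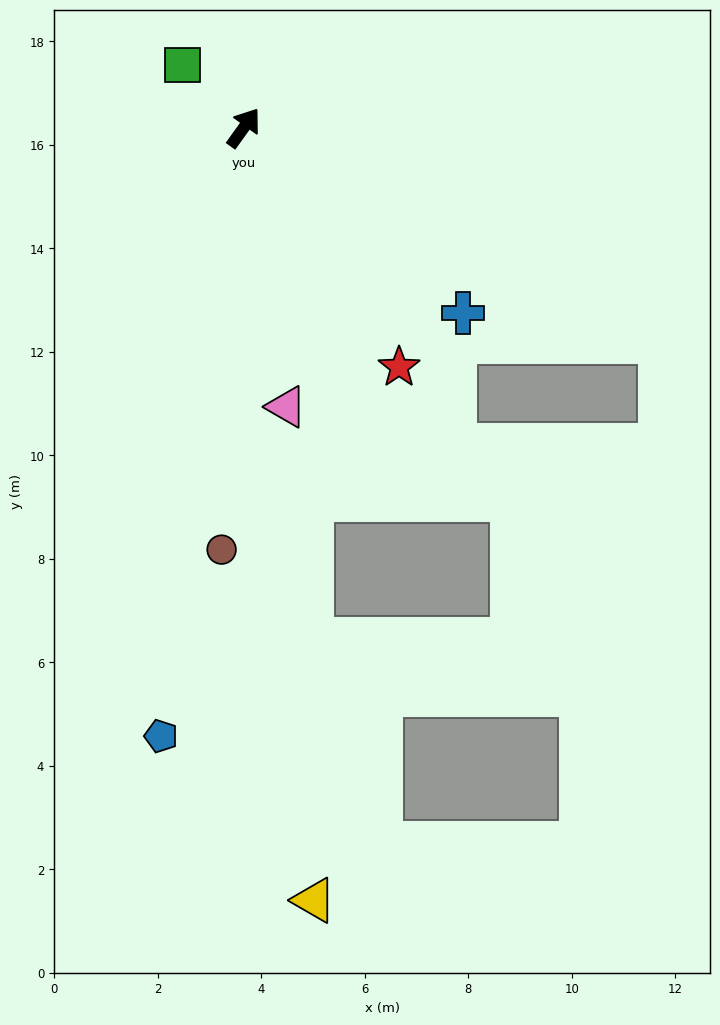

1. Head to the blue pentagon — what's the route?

turn right 152°, forward 11.9 m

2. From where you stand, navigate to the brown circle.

turn right 147°, forward 8.2 m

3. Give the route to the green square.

turn left 80°, forward 1.7 m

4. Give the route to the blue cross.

turn right 95°, forward 5.5 m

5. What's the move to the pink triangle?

turn right 136°, forward 5.5 m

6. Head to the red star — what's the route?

turn right 111°, forward 5.5 m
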